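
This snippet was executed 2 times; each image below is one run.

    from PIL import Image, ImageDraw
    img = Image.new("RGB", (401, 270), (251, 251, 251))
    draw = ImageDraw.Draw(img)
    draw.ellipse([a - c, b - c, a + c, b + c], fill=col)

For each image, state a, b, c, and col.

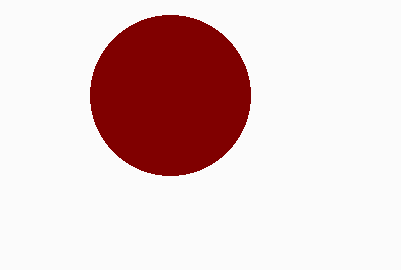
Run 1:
a = 170, b = 95, c = 80, col = 'maroon'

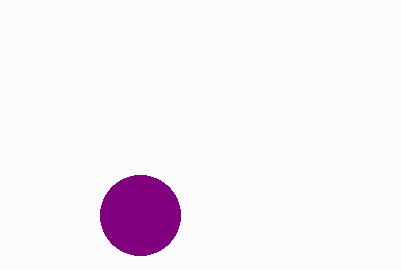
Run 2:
a = 140
b = 215
c = 40
col = 'purple'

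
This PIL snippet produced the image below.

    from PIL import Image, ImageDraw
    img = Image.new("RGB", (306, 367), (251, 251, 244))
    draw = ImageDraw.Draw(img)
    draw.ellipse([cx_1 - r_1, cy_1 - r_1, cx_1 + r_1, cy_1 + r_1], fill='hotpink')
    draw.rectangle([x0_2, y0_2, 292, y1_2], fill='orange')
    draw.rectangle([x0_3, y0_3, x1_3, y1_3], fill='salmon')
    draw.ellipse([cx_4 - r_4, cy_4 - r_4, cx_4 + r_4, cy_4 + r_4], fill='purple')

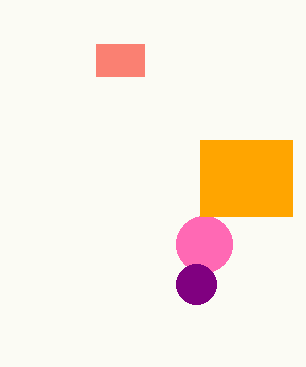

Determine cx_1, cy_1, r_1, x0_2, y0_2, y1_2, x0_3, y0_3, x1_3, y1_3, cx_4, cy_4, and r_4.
cx_1 = 204, cy_1 = 244, r_1 = 28, x0_2 = 200, y0_2 = 140, y1_2 = 216, x0_3 = 96, y0_3 = 44, x1_3 = 144, y1_3 = 76, cx_4 = 196, cy_4 = 284, r_4 = 20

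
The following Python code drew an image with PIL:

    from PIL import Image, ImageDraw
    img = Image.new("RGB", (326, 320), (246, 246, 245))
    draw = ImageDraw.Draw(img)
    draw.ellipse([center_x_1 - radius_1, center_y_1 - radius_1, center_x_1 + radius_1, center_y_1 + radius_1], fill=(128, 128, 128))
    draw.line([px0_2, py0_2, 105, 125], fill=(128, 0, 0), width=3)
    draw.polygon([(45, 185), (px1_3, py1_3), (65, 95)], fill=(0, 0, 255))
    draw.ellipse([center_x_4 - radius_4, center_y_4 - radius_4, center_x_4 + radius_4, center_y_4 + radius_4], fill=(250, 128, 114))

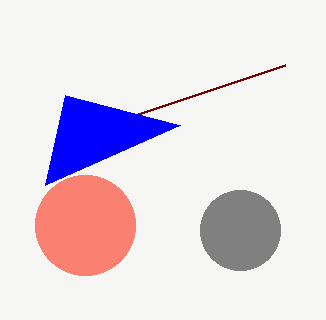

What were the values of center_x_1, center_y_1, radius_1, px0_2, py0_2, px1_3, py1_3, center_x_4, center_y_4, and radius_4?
center_x_1 = 240, center_y_1 = 230, radius_1 = 40, px0_2 = 285, py0_2 = 65, px1_3 = 180, py1_3 = 125, center_x_4 = 85, center_y_4 = 225, radius_4 = 50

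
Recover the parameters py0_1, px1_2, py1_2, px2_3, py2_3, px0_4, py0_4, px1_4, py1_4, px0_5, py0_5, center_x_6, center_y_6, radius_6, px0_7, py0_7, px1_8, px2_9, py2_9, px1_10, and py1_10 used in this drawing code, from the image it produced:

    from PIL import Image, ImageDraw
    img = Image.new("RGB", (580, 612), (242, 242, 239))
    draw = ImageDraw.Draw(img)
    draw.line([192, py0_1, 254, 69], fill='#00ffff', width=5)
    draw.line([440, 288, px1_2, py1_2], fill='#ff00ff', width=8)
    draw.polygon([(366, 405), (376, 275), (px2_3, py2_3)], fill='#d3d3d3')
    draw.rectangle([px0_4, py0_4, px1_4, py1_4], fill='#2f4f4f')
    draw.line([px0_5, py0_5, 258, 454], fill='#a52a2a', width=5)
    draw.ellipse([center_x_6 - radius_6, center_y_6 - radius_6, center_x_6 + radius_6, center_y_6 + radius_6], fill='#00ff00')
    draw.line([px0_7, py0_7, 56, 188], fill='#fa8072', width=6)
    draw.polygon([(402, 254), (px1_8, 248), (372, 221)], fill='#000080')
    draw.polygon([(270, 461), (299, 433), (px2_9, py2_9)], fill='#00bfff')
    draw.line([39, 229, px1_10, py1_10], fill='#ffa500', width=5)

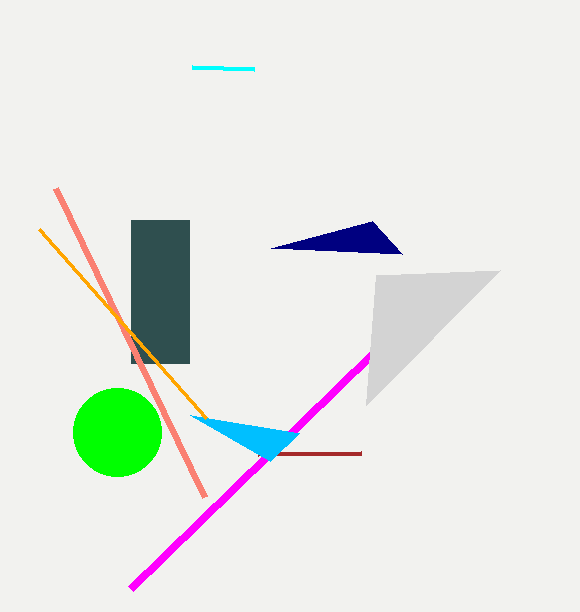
py0_1 = 67, px1_2 = 130, py1_2 = 589, px2_3 = 500, py2_3 = 270, px0_4 = 131, py0_4 = 220, px1_4 = 189, py1_4 = 363, px0_5 = 361, py0_5 = 453, center_x_6 = 117, center_y_6 = 432, radius_6 = 44, px0_7 = 205, py0_7 = 497, px1_8 = 271, px2_9 = 190, py2_9 = 415, px1_10 = 206, py1_10 = 418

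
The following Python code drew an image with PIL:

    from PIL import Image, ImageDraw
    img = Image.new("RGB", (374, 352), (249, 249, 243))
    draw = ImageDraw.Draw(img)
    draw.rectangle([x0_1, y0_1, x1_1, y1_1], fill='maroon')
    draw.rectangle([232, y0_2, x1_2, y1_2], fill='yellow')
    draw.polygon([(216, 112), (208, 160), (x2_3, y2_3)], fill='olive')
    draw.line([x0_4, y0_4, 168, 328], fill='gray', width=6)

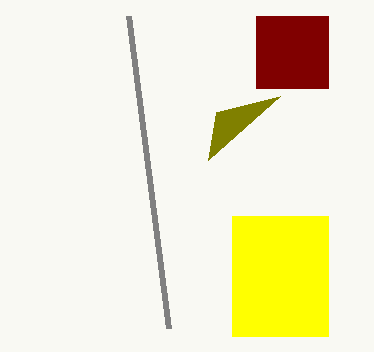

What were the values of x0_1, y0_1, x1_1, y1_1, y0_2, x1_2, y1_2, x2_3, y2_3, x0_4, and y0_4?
x0_1 = 256
y0_1 = 16
x1_1 = 328
y1_1 = 88
y0_2 = 216
x1_2 = 328
y1_2 = 336
x2_3 = 280
y2_3 = 96
x0_4 = 128
y0_4 = 16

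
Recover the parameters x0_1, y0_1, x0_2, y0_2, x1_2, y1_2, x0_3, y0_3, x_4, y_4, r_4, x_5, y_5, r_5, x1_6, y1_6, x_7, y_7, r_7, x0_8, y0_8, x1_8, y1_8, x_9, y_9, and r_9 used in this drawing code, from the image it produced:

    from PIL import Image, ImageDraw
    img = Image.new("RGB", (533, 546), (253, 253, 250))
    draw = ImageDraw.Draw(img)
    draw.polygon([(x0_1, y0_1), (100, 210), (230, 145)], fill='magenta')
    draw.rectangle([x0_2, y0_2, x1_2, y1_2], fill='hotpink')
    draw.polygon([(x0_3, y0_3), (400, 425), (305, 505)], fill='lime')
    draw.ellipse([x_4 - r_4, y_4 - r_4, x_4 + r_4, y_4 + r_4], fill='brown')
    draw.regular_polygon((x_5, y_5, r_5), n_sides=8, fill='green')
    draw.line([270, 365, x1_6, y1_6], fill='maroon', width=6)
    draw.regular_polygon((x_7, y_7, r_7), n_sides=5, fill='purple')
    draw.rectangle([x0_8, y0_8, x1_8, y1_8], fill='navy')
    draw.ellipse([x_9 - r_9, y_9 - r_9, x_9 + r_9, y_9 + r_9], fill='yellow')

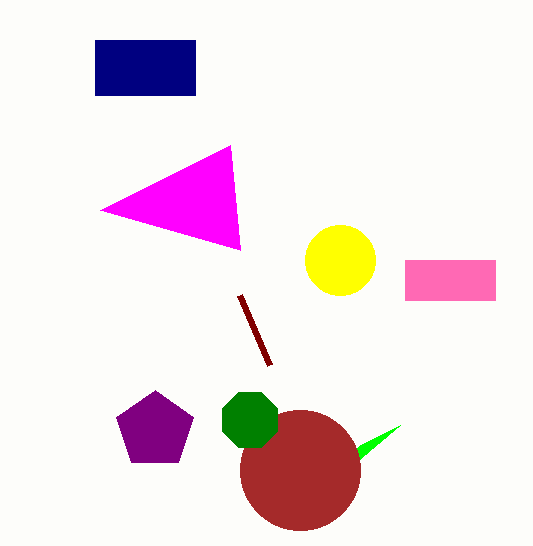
x0_1 = 240; y0_1 = 250; x0_2 = 405; y0_2 = 260; x1_2 = 495; y1_2 = 300; x0_3 = 360; y0_3 = 445; x_4 = 300; y_4 = 470; r_4 = 60; x_5 = 250; y_5 = 420; r_5 = 30; x1_6 = 240; y1_6 = 295; x_7 = 155; y_7 = 430; r_7 = 40; x0_8 = 95; y0_8 = 40; x1_8 = 195; y1_8 = 95; x_9 = 340; y_9 = 260; r_9 = 35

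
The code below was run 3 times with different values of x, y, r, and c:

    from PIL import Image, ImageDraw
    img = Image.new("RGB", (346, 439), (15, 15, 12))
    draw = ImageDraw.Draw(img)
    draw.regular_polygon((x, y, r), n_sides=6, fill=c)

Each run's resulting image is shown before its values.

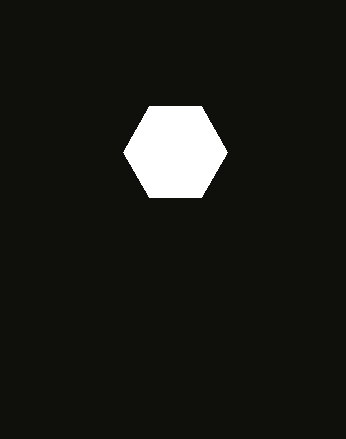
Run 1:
x = 175; y = 152; r = 52; c = 'white'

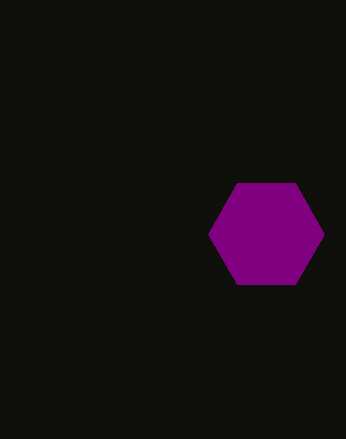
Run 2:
x = 266
y = 234
r = 58
c = 'purple'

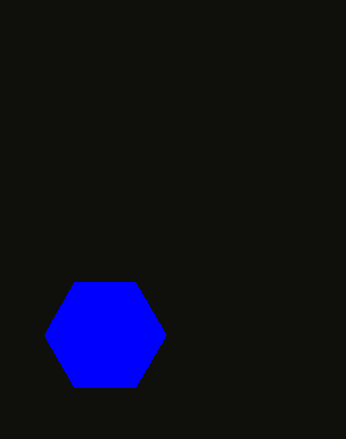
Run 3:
x = 105
y = 335
r = 61
c = 'blue'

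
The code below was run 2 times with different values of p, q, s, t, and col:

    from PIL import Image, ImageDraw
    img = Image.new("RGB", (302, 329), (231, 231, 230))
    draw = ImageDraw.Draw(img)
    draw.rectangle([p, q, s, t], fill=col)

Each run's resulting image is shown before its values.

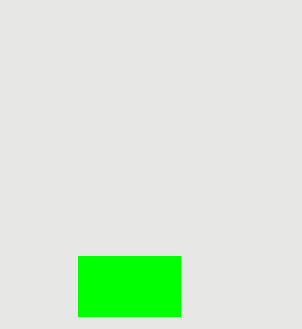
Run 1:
p = 78; q = 256; s = 180; t = 316; col = 'lime'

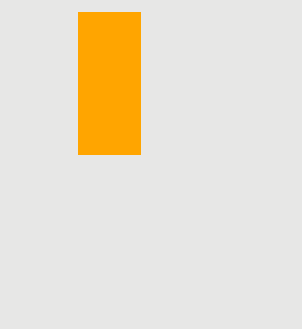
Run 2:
p = 78, q = 12, s = 140, t = 154, col = 'orange'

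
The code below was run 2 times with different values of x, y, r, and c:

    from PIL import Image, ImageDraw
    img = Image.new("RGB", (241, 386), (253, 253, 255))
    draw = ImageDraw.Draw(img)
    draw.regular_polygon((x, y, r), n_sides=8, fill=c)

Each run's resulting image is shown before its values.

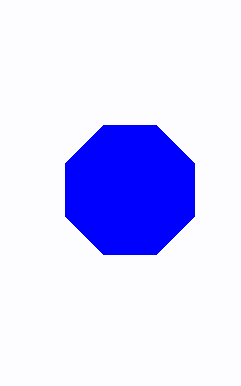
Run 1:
x = 130
y = 190
r = 70
c = 'blue'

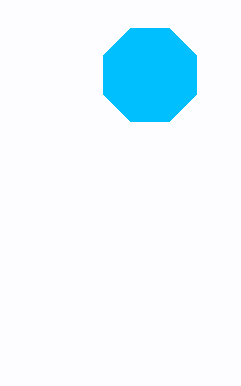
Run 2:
x = 150, y = 75, r = 50, c = 'deepskyblue'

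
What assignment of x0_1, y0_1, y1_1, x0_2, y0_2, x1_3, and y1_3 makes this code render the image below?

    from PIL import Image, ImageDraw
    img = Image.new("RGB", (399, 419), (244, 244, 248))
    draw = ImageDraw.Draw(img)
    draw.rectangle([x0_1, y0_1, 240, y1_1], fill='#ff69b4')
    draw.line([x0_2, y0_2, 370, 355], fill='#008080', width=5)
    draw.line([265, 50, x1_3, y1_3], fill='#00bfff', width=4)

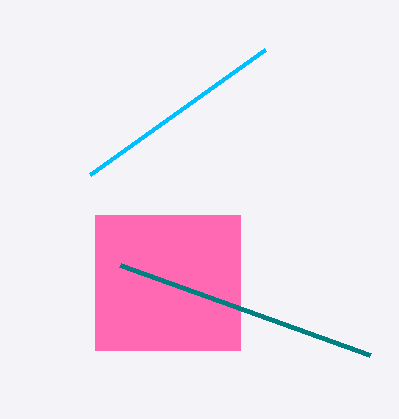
x0_1 = 95, y0_1 = 215, y1_1 = 350, x0_2 = 120, y0_2 = 265, x1_3 = 90, y1_3 = 175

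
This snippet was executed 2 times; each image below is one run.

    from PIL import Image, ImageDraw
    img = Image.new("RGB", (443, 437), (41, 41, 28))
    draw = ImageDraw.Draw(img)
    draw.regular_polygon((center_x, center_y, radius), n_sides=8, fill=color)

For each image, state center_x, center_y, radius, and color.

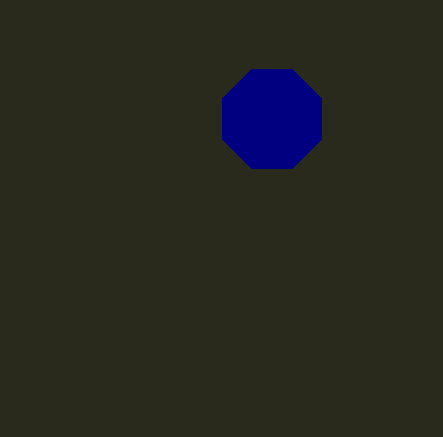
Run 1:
center_x = 272; center_y = 119; radius = 54; color = 'navy'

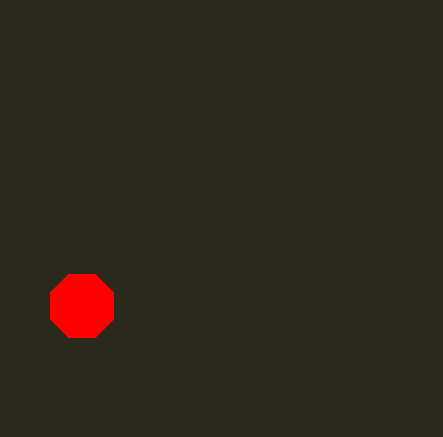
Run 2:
center_x = 82; center_y = 306; radius = 34; color = 'red'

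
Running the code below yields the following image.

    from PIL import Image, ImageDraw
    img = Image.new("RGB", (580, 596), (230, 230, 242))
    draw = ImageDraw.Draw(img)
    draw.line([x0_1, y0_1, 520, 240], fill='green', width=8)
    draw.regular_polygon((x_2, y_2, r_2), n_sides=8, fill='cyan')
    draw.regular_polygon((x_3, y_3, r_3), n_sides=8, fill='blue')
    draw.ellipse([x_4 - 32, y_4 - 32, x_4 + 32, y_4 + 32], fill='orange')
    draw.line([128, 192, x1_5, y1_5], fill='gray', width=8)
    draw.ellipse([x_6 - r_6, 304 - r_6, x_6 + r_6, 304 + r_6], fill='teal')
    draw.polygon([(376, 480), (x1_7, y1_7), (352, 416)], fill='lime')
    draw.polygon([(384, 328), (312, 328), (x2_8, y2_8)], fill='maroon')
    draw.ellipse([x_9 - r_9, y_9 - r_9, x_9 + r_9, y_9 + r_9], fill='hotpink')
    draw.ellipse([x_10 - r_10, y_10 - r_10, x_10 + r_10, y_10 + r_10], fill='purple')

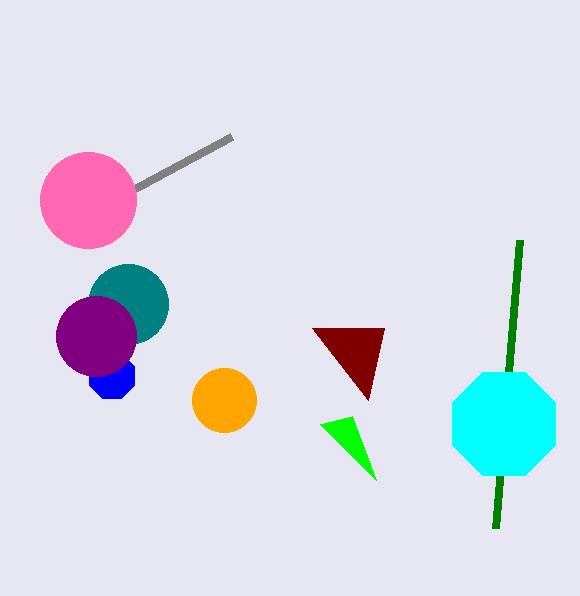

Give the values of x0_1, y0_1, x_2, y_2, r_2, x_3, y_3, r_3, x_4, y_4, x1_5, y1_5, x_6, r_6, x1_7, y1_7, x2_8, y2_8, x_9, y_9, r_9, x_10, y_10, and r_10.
x0_1 = 496, y0_1 = 528, x_2 = 504, y_2 = 424, r_2 = 56, x_3 = 112, y_3 = 376, r_3 = 24, x_4 = 224, y_4 = 400, x1_5 = 232, y1_5 = 136, x_6 = 128, r_6 = 40, x1_7 = 320, y1_7 = 424, x2_8 = 368, y2_8 = 400, x_9 = 88, y_9 = 200, r_9 = 48, x_10 = 96, y_10 = 336, r_10 = 40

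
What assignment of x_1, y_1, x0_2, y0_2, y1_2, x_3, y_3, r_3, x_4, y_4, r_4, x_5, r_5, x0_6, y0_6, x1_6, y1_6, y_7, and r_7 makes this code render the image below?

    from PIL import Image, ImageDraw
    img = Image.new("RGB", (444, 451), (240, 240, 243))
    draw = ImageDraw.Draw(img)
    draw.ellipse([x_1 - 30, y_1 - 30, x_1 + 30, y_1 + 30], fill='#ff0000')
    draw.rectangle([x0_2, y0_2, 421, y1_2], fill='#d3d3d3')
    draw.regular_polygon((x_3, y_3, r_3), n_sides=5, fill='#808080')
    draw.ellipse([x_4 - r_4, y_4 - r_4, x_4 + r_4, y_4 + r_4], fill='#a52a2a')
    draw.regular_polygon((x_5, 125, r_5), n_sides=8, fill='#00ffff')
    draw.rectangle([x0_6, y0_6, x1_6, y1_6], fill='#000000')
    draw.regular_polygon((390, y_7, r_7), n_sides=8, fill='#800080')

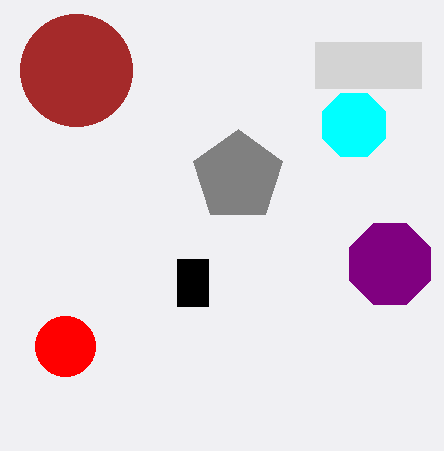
x_1 = 65
y_1 = 346
x0_2 = 315
y0_2 = 42
y1_2 = 88
x_3 = 238
y_3 = 176
r_3 = 47
x_4 = 76
y_4 = 70
r_4 = 56
x_5 = 354
r_5 = 34
x0_6 = 177
y0_6 = 259
x1_6 = 208
y1_6 = 306
y_7 = 264
r_7 = 44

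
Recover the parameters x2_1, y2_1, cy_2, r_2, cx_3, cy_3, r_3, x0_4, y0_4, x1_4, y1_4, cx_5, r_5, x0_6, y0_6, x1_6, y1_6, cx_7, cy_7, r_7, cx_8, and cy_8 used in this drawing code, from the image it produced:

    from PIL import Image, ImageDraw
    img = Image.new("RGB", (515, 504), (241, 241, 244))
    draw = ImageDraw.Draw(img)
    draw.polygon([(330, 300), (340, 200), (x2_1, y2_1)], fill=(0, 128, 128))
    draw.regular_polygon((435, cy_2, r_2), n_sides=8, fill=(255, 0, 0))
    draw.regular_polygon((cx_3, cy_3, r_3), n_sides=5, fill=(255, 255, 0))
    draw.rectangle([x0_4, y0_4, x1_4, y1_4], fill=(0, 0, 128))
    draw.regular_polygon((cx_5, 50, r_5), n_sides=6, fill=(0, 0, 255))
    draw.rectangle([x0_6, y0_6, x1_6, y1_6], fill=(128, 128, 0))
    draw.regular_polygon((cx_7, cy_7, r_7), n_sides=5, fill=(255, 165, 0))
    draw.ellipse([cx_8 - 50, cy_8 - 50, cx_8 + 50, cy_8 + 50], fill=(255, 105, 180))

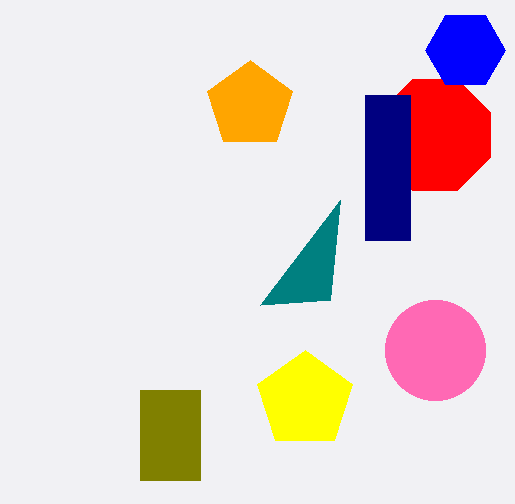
x2_1 = 260; y2_1 = 305; cy_2 = 135; r_2 = 60; cx_3 = 305; cy_3 = 400; r_3 = 50; x0_4 = 365; y0_4 = 95; x1_4 = 410; y1_4 = 240; cx_5 = 465; r_5 = 40; x0_6 = 140; y0_6 = 390; x1_6 = 200; y1_6 = 480; cx_7 = 250; cy_7 = 105; r_7 = 45; cx_8 = 435; cy_8 = 350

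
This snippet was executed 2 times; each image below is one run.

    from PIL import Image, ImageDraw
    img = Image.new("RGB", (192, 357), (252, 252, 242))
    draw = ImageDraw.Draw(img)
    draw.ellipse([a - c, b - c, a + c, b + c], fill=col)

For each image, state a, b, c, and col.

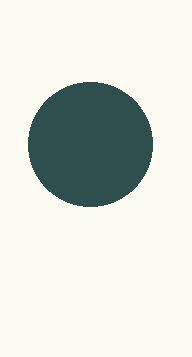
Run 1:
a = 90
b = 144
c = 62
col = 'darkslategray'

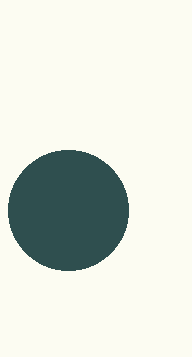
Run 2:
a = 68; b = 210; c = 60; col = 'darkslategray'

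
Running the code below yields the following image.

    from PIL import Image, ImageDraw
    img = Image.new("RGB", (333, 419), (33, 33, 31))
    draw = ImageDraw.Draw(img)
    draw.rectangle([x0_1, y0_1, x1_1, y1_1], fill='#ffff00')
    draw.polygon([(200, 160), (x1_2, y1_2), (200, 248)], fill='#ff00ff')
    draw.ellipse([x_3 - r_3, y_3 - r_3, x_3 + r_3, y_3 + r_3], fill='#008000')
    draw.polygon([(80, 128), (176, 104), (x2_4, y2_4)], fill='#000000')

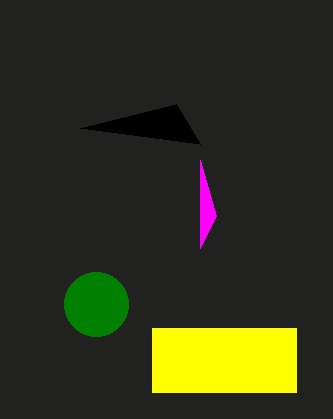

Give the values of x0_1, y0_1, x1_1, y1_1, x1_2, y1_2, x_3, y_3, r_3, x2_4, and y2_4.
x0_1 = 152; y0_1 = 328; x1_1 = 296; y1_1 = 392; x1_2 = 216; y1_2 = 216; x_3 = 96; y_3 = 304; r_3 = 32; x2_4 = 200; y2_4 = 144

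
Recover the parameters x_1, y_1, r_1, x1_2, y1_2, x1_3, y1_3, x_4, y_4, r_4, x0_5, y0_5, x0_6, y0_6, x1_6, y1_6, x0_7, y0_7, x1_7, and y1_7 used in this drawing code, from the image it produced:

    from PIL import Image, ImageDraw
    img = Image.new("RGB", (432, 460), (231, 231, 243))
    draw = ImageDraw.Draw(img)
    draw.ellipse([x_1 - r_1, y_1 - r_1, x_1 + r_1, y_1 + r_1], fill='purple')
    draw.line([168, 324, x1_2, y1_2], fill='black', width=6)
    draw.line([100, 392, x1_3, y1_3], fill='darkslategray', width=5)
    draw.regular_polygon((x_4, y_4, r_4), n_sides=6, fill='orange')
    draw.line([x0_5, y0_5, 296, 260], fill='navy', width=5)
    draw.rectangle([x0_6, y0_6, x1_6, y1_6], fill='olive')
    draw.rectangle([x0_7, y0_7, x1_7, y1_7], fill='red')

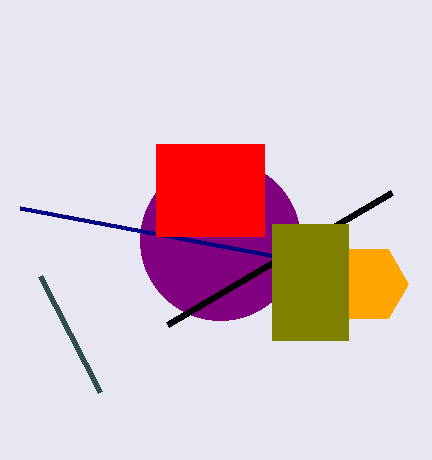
x_1 = 220, y_1 = 240, r_1 = 80, x1_2 = 392, y1_2 = 192, x1_3 = 40, y1_3 = 276, x_4 = 368, y_4 = 284, r_4 = 40, x0_5 = 20, y0_5 = 208, x0_6 = 272, y0_6 = 224, x1_6 = 348, y1_6 = 340, x0_7 = 156, y0_7 = 144, x1_7 = 264, y1_7 = 236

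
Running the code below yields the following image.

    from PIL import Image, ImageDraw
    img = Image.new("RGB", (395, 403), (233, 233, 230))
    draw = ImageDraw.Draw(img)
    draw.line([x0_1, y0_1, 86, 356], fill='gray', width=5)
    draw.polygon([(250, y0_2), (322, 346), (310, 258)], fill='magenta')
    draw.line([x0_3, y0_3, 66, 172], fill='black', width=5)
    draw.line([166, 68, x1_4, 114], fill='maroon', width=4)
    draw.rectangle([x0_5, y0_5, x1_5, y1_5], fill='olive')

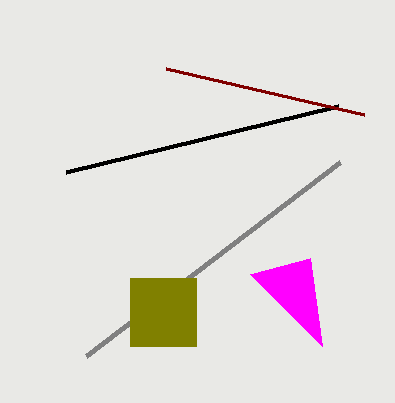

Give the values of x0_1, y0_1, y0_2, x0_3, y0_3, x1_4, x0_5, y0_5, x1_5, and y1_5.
x0_1 = 340, y0_1 = 162, y0_2 = 274, x0_3 = 338, y0_3 = 106, x1_4 = 364, x0_5 = 130, y0_5 = 278, x1_5 = 196, y1_5 = 346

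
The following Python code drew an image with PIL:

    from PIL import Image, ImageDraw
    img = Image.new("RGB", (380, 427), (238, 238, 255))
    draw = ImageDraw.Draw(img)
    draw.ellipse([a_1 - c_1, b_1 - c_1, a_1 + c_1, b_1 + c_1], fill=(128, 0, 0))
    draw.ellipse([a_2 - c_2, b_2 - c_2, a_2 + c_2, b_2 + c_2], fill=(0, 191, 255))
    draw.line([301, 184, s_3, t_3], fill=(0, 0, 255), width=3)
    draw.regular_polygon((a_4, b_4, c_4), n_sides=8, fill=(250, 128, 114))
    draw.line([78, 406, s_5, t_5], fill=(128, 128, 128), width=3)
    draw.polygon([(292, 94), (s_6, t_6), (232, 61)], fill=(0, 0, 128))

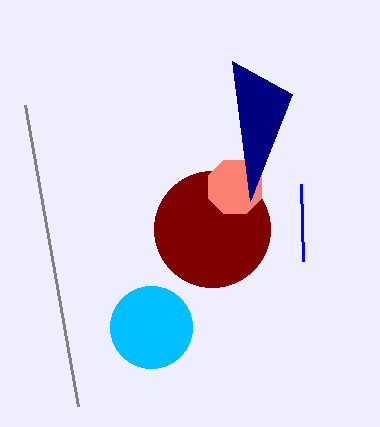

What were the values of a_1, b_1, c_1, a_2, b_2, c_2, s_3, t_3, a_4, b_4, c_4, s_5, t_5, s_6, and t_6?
a_1 = 212
b_1 = 229
c_1 = 58
a_2 = 151
b_2 = 327
c_2 = 41
s_3 = 303
t_3 = 261
a_4 = 235
b_4 = 187
c_4 = 29
s_5 = 25
t_5 = 105
s_6 = 250
t_6 = 201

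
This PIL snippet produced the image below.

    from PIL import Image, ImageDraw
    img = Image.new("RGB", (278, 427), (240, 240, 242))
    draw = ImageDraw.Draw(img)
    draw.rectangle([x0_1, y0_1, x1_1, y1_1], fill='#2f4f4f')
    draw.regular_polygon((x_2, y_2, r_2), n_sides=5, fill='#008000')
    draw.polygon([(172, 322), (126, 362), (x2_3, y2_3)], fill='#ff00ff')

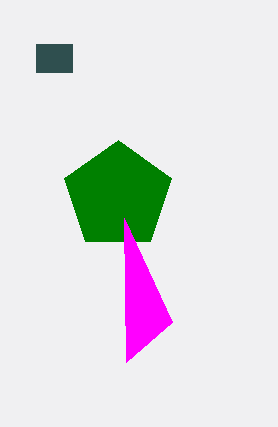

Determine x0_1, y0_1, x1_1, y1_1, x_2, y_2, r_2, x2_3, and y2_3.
x0_1 = 36, y0_1 = 44, x1_1 = 72, y1_1 = 72, x_2 = 118, y_2 = 196, r_2 = 56, x2_3 = 124, y2_3 = 218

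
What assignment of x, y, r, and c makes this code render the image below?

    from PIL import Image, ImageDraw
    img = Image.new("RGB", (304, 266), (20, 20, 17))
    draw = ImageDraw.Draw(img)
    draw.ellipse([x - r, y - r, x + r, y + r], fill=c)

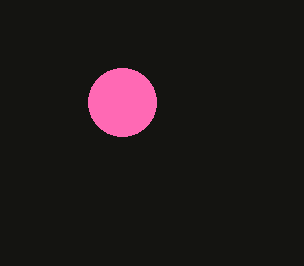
x = 122; y = 102; r = 34; c = 'hotpink'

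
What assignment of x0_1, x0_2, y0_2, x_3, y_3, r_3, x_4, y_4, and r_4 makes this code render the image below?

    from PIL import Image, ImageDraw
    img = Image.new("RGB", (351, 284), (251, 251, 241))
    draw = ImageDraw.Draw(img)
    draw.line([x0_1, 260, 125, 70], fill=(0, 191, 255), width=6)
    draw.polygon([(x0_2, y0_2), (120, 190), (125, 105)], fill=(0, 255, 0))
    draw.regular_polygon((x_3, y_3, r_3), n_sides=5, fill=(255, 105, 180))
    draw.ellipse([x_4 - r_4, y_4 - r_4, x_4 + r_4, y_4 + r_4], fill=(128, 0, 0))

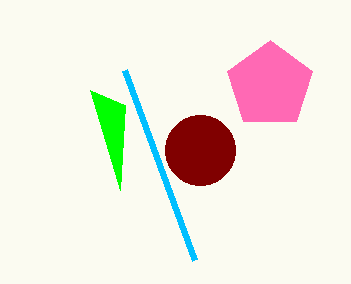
x0_1 = 195
x0_2 = 90
y0_2 = 90
x_3 = 270
y_3 = 85
r_3 = 45
x_4 = 200
y_4 = 150
r_4 = 35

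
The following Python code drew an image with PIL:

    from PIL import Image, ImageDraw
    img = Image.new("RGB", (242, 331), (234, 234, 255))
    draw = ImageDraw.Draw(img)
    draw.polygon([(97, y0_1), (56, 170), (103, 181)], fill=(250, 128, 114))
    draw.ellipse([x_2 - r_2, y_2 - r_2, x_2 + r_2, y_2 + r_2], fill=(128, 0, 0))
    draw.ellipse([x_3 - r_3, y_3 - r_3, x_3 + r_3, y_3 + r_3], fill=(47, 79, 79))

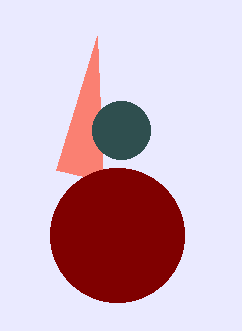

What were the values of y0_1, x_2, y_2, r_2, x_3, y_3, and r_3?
y0_1 = 36, x_2 = 117, y_2 = 235, r_2 = 67, x_3 = 121, y_3 = 130, r_3 = 29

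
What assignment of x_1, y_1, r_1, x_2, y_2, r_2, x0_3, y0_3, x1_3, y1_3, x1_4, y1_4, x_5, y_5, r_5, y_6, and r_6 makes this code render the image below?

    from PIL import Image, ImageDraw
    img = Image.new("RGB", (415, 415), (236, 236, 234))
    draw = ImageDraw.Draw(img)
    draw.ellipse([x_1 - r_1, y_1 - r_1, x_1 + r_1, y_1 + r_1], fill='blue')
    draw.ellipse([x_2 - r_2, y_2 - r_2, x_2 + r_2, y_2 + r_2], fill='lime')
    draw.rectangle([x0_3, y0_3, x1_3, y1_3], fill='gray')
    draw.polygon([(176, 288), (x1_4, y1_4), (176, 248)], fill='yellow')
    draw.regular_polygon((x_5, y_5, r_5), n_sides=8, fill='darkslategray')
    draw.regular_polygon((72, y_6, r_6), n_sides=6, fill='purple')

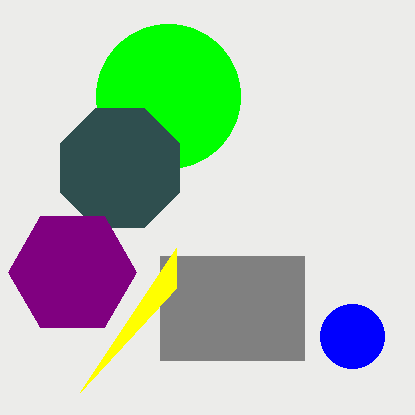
x_1 = 352
y_1 = 336
r_1 = 32
x_2 = 168
y_2 = 96
r_2 = 72
x0_3 = 160
y0_3 = 256
x1_3 = 304
y1_3 = 360
x1_4 = 80
y1_4 = 392
x_5 = 120
y_5 = 168
r_5 = 64
y_6 = 272
r_6 = 64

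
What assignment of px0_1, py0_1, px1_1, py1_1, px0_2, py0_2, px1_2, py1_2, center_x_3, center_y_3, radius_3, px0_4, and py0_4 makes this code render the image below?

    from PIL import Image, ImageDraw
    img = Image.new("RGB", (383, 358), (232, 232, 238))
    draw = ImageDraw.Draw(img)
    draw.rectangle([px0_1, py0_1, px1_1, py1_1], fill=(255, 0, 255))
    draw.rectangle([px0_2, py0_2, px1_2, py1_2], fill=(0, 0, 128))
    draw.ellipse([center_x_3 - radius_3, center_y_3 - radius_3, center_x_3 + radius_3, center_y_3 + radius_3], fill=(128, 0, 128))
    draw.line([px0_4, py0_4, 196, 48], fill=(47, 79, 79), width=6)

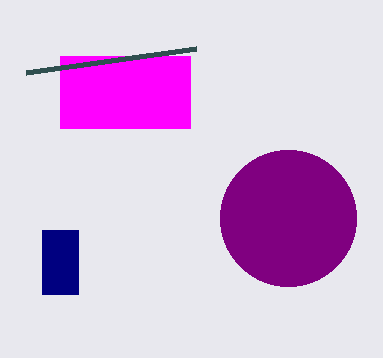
px0_1 = 60; py0_1 = 56; px1_1 = 190; py1_1 = 128; px0_2 = 42; py0_2 = 230; px1_2 = 78; py1_2 = 294; center_x_3 = 288; center_y_3 = 218; radius_3 = 68; px0_4 = 26; py0_4 = 72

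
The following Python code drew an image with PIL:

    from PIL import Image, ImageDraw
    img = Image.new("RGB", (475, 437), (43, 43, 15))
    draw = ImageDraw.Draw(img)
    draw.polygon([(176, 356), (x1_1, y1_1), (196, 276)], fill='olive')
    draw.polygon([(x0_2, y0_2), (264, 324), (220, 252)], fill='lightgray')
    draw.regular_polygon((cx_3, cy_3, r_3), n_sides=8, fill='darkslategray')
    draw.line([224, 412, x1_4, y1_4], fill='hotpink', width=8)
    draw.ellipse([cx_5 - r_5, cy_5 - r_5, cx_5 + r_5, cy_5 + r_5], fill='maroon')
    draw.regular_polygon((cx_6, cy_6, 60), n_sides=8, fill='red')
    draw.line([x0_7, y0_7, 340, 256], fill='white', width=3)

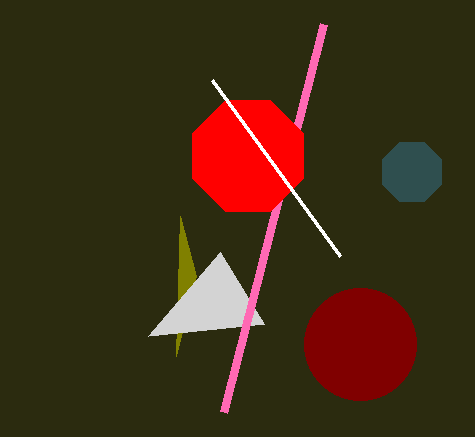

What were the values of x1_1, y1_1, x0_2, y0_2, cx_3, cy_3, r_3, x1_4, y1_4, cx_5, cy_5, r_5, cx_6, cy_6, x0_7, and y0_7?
x1_1 = 180, y1_1 = 216, x0_2 = 148, y0_2 = 336, cx_3 = 412, cy_3 = 172, r_3 = 32, x1_4 = 324, y1_4 = 24, cx_5 = 360, cy_5 = 344, r_5 = 56, cx_6 = 248, cy_6 = 156, x0_7 = 212, y0_7 = 80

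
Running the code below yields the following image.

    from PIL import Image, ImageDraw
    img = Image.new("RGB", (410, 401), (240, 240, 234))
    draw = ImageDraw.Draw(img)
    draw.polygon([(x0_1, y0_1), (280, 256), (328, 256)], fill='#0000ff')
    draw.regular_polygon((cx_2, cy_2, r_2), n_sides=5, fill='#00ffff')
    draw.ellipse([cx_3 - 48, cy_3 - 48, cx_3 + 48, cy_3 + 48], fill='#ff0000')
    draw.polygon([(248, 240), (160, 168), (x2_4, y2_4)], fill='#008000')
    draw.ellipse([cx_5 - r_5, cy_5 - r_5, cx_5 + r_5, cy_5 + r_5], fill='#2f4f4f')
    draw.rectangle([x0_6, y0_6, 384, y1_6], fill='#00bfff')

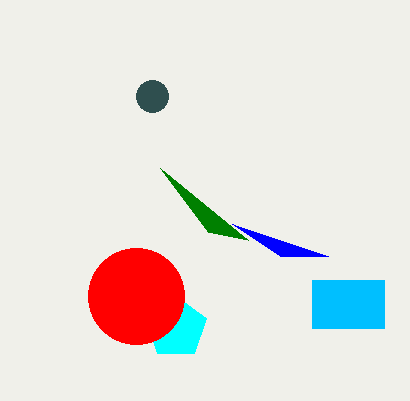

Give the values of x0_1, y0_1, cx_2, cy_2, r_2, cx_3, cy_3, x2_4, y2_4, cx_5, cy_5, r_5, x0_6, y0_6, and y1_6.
x0_1 = 232; y0_1 = 224; cx_2 = 176; cy_2 = 328; r_2 = 32; cx_3 = 136; cy_3 = 296; x2_4 = 208; y2_4 = 232; cx_5 = 152; cy_5 = 96; r_5 = 16; x0_6 = 312; y0_6 = 280; y1_6 = 328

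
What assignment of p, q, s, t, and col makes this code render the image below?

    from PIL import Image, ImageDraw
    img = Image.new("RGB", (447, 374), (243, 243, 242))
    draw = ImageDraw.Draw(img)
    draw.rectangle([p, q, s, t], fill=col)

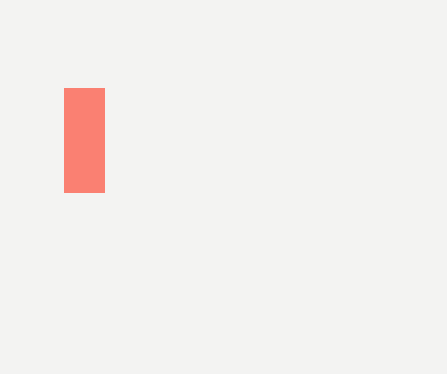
p = 64; q = 88; s = 104; t = 192; col = 'salmon'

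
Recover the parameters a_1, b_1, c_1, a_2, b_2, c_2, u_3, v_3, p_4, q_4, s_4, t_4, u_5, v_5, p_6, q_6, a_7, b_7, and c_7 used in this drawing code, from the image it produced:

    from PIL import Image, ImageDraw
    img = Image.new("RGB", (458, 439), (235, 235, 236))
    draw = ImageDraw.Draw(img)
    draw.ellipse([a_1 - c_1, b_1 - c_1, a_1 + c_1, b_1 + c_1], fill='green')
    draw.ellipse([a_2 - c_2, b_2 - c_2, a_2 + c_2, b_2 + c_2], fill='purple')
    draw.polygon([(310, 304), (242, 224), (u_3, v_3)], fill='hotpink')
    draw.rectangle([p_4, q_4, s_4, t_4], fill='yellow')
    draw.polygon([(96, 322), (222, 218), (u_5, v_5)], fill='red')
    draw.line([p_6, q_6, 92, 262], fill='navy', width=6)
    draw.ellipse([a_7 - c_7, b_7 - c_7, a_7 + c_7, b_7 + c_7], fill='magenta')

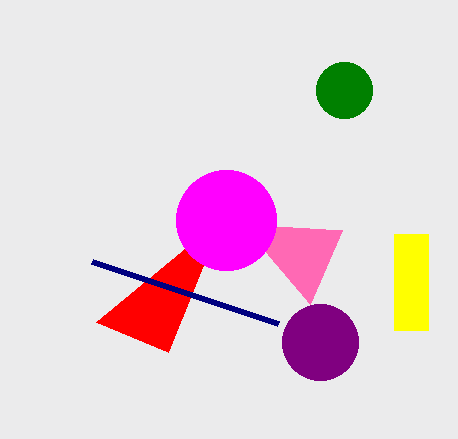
a_1 = 344
b_1 = 90
c_1 = 28
a_2 = 320
b_2 = 342
c_2 = 38
u_3 = 342
v_3 = 230
p_4 = 394
q_4 = 234
s_4 = 428
t_4 = 330
u_5 = 168
v_5 = 352
p_6 = 278
q_6 = 324
a_7 = 226
b_7 = 220
c_7 = 50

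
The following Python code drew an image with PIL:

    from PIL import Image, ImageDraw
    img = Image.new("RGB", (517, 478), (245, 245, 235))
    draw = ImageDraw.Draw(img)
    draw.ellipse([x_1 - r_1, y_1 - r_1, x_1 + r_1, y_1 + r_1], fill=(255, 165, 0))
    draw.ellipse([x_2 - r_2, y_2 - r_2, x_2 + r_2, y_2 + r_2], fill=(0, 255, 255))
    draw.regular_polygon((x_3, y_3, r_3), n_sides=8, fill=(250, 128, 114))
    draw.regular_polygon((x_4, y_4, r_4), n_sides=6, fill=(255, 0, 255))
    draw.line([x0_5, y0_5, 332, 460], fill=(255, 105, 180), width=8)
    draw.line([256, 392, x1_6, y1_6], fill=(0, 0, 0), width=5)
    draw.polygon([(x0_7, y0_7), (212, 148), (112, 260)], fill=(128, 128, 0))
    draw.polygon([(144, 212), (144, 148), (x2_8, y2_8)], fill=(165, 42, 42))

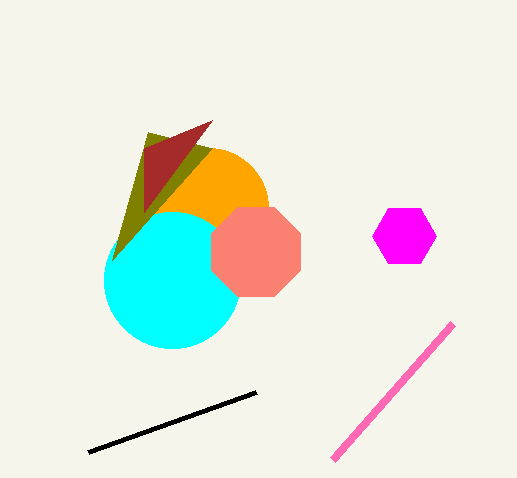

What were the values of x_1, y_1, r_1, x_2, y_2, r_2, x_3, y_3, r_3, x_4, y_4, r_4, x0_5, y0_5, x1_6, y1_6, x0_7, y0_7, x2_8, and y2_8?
x_1 = 208, y_1 = 208, r_1 = 60, x_2 = 172, y_2 = 280, r_2 = 68, x_3 = 256, y_3 = 252, r_3 = 48, x_4 = 404, y_4 = 236, r_4 = 32, x0_5 = 452, y0_5 = 324, x1_6 = 88, y1_6 = 452, x0_7 = 148, y0_7 = 132, x2_8 = 212, y2_8 = 120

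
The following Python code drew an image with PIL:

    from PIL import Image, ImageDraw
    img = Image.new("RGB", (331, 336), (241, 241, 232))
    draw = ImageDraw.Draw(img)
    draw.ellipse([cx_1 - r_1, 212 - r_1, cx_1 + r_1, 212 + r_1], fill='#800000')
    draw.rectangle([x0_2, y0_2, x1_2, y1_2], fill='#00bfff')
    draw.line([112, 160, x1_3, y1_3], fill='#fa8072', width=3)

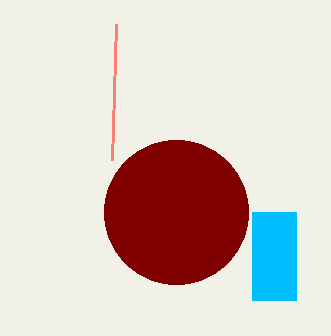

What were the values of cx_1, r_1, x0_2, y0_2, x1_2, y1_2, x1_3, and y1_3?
cx_1 = 176
r_1 = 72
x0_2 = 252
y0_2 = 212
x1_2 = 296
y1_2 = 300
x1_3 = 116
y1_3 = 24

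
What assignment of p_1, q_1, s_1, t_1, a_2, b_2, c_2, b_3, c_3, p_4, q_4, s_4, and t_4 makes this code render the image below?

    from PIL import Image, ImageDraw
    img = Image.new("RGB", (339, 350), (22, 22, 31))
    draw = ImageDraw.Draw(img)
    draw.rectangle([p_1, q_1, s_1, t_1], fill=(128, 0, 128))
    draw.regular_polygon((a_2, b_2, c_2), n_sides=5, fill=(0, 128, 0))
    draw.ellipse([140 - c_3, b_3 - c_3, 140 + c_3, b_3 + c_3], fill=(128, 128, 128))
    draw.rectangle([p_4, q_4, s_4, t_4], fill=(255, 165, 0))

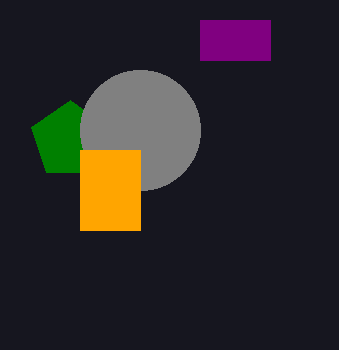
p_1 = 200, q_1 = 20, s_1 = 270, t_1 = 60, a_2 = 70, b_2 = 140, c_2 = 40, b_3 = 130, c_3 = 60, p_4 = 80, q_4 = 150, s_4 = 140, t_4 = 230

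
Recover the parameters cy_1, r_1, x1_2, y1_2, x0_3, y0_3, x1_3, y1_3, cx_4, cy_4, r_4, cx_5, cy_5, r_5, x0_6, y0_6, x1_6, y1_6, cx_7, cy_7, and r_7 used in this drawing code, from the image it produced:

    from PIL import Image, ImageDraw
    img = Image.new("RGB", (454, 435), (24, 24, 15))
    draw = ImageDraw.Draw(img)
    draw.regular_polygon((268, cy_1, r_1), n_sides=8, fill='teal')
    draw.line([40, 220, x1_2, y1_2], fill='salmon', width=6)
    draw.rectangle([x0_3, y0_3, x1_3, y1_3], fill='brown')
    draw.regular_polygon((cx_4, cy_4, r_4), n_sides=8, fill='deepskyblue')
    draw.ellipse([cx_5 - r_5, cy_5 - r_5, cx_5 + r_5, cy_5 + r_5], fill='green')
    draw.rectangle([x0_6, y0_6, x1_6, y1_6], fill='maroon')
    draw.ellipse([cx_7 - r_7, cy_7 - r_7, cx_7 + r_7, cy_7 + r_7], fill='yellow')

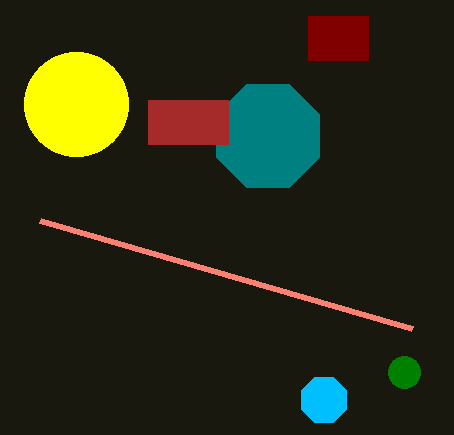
cy_1 = 136; r_1 = 56; x1_2 = 412; y1_2 = 328; x0_3 = 148; y0_3 = 100; x1_3 = 228; y1_3 = 144; cx_4 = 324; cy_4 = 400; r_4 = 24; cx_5 = 404; cy_5 = 372; r_5 = 16; x0_6 = 308; y0_6 = 16; x1_6 = 368; y1_6 = 60; cx_7 = 76; cy_7 = 104; r_7 = 52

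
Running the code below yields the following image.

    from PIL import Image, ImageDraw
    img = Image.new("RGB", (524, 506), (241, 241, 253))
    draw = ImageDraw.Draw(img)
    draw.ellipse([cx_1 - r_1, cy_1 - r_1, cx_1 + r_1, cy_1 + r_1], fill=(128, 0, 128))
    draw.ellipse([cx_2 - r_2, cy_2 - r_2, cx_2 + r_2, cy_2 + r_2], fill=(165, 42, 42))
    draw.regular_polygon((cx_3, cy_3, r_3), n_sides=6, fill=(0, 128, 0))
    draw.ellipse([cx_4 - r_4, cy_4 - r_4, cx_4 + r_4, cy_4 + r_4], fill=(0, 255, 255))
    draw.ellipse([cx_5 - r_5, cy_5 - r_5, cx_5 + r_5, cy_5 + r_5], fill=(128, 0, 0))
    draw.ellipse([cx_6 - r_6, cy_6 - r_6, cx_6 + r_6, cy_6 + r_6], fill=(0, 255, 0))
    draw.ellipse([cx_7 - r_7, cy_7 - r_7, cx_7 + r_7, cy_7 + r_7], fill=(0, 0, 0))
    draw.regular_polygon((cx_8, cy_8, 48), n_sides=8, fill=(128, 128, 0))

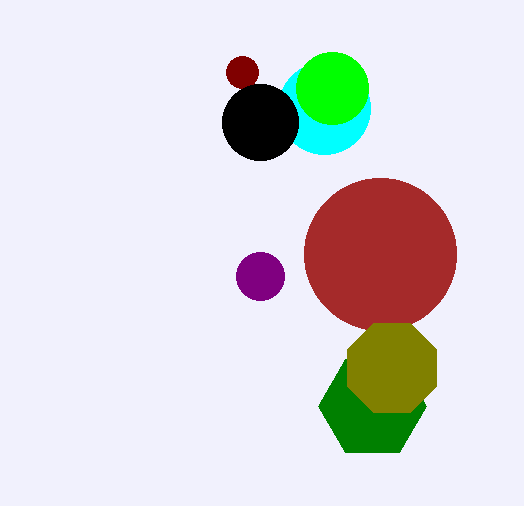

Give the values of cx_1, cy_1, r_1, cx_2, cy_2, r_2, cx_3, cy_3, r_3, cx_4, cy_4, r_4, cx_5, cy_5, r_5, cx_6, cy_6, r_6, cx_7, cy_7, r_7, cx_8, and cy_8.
cx_1 = 260
cy_1 = 276
r_1 = 24
cx_2 = 380
cy_2 = 254
r_2 = 76
cx_3 = 372
cy_3 = 406
r_3 = 54
cx_4 = 324
cy_4 = 108
r_4 = 46
cx_5 = 242
cy_5 = 72
r_5 = 16
cx_6 = 332
cy_6 = 88
r_6 = 36
cx_7 = 260
cy_7 = 122
r_7 = 38
cx_8 = 392
cy_8 = 368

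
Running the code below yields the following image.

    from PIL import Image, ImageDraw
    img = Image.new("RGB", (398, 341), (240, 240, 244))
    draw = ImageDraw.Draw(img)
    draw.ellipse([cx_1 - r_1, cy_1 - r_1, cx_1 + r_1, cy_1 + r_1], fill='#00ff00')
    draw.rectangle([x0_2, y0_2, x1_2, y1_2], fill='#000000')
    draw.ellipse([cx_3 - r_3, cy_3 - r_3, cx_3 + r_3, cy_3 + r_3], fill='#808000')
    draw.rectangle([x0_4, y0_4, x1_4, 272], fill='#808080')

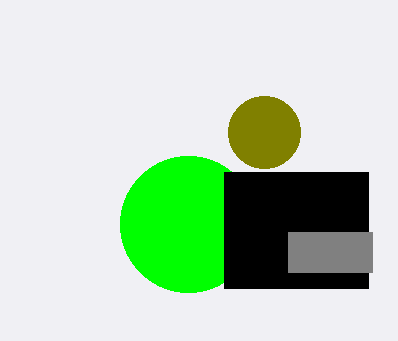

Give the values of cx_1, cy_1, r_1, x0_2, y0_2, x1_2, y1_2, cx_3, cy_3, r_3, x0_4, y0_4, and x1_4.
cx_1 = 188; cy_1 = 224; r_1 = 68; x0_2 = 224; y0_2 = 172; x1_2 = 368; y1_2 = 288; cx_3 = 264; cy_3 = 132; r_3 = 36; x0_4 = 288; y0_4 = 232; x1_4 = 372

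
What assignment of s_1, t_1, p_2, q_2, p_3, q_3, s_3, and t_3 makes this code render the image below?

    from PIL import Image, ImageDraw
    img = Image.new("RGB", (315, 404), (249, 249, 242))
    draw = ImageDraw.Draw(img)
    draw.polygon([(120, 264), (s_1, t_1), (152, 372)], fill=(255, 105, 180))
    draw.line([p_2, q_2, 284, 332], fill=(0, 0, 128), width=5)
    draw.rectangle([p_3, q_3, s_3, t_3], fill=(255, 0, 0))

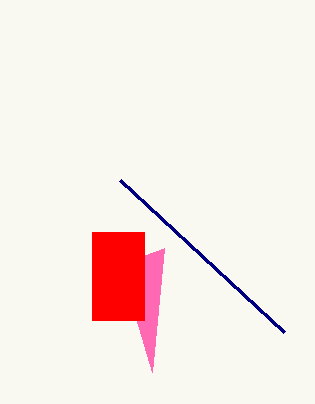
s_1 = 164, t_1 = 248, p_2 = 120, q_2 = 180, p_3 = 92, q_3 = 232, s_3 = 144, t_3 = 320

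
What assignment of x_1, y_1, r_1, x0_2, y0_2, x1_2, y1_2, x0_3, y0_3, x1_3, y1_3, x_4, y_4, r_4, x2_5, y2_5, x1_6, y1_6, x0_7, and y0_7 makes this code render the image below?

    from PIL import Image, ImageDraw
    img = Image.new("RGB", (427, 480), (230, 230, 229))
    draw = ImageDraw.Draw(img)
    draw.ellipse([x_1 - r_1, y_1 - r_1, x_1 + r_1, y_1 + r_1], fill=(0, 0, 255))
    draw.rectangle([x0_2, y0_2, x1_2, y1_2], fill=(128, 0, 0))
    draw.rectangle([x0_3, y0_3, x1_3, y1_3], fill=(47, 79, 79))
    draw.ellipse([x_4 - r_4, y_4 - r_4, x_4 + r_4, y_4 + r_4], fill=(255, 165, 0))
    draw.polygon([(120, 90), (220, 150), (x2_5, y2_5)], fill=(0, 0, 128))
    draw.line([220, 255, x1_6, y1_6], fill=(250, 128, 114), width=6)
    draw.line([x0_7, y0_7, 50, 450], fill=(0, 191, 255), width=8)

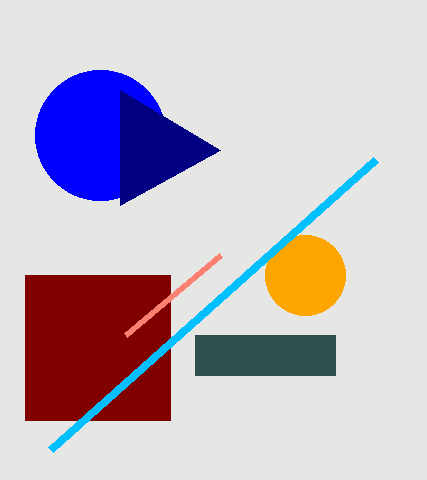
x_1 = 100, y_1 = 135, r_1 = 65, x0_2 = 25, y0_2 = 275, x1_2 = 170, y1_2 = 420, x0_3 = 195, y0_3 = 335, x1_3 = 335, y1_3 = 375, x_4 = 305, y_4 = 275, r_4 = 40, x2_5 = 120, y2_5 = 205, x1_6 = 125, y1_6 = 335, x0_7 = 375, y0_7 = 160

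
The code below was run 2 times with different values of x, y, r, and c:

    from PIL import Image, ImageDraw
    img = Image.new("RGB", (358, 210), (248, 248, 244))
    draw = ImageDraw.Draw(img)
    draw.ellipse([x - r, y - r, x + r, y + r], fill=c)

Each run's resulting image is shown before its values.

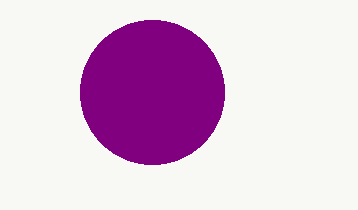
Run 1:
x = 152, y = 92, r = 72, c = 'purple'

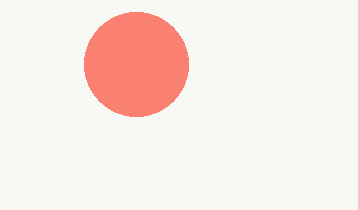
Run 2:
x = 136; y = 64; r = 52; c = 'salmon'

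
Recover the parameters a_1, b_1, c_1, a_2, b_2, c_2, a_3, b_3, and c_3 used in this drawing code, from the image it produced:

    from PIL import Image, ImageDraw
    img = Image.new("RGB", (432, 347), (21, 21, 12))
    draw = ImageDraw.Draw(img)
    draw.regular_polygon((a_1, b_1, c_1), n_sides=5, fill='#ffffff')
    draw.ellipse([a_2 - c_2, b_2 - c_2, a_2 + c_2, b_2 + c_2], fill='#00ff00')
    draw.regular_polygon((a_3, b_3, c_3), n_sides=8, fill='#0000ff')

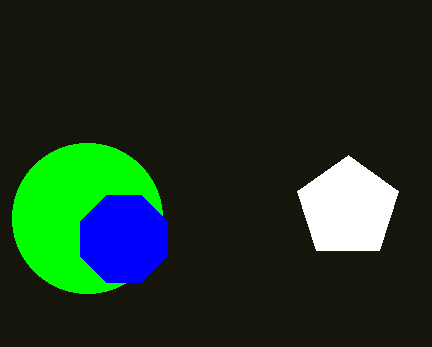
a_1 = 348; b_1 = 208; c_1 = 53; a_2 = 87; b_2 = 218; c_2 = 75; a_3 = 124; b_3 = 239; c_3 = 47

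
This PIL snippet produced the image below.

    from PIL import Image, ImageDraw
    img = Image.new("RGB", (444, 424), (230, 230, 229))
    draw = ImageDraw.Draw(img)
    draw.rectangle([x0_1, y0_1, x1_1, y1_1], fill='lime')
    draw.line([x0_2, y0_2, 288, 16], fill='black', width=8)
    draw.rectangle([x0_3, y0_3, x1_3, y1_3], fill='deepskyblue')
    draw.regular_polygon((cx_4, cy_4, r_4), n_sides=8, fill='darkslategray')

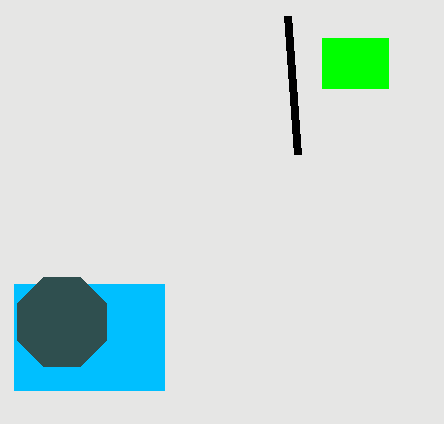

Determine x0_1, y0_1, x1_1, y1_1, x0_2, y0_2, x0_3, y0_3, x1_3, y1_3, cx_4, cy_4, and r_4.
x0_1 = 322, y0_1 = 38, x1_1 = 388, y1_1 = 88, x0_2 = 298, y0_2 = 154, x0_3 = 14, y0_3 = 284, x1_3 = 164, y1_3 = 390, cx_4 = 62, cy_4 = 322, r_4 = 48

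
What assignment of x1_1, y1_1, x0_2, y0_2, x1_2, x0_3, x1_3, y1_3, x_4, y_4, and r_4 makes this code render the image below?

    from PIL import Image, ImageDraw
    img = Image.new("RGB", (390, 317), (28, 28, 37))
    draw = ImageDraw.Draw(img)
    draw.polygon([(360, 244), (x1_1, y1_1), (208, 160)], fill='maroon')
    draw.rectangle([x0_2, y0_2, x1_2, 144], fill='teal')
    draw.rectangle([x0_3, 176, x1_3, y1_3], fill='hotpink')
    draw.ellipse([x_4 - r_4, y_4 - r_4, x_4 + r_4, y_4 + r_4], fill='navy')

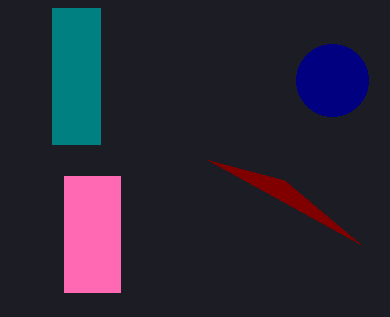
x1_1 = 284, y1_1 = 180, x0_2 = 52, y0_2 = 8, x1_2 = 100, x0_3 = 64, x1_3 = 120, y1_3 = 292, x_4 = 332, y_4 = 80, r_4 = 36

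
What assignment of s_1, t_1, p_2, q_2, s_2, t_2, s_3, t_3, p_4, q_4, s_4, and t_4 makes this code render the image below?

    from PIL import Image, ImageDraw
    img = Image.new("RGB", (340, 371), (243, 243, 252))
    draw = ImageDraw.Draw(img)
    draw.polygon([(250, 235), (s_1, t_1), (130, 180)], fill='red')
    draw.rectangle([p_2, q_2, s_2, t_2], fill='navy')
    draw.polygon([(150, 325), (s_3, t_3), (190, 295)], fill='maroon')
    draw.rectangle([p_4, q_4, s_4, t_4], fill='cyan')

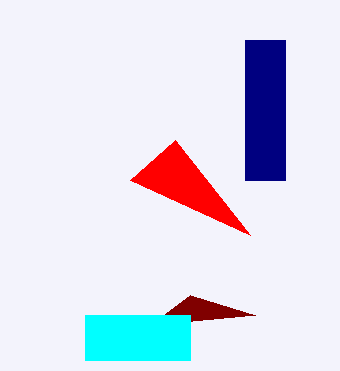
s_1 = 175, t_1 = 140, p_2 = 245, q_2 = 40, s_2 = 285, t_2 = 180, s_3 = 255, t_3 = 315, p_4 = 85, q_4 = 315, s_4 = 190, t_4 = 360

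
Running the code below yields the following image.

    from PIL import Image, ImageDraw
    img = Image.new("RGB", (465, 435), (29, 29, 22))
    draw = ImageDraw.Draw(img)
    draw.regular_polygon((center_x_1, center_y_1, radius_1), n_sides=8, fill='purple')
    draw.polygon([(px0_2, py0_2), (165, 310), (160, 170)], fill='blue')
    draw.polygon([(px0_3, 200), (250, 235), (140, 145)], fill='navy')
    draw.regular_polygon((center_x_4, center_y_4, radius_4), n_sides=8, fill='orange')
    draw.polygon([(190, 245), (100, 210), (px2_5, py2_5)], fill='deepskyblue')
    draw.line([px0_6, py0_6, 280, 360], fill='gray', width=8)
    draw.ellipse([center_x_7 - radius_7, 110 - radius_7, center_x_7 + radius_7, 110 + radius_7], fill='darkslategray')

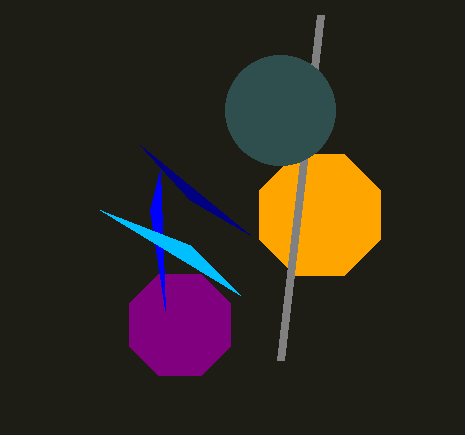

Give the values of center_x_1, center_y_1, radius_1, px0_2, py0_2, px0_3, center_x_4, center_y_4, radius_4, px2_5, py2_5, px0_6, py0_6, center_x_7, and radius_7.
center_x_1 = 180; center_y_1 = 325; radius_1 = 55; px0_2 = 150; py0_2 = 210; px0_3 = 190; center_x_4 = 320; center_y_4 = 215; radius_4 = 65; px2_5 = 240; py2_5 = 295; px0_6 = 320; py0_6 = 15; center_x_7 = 280; radius_7 = 55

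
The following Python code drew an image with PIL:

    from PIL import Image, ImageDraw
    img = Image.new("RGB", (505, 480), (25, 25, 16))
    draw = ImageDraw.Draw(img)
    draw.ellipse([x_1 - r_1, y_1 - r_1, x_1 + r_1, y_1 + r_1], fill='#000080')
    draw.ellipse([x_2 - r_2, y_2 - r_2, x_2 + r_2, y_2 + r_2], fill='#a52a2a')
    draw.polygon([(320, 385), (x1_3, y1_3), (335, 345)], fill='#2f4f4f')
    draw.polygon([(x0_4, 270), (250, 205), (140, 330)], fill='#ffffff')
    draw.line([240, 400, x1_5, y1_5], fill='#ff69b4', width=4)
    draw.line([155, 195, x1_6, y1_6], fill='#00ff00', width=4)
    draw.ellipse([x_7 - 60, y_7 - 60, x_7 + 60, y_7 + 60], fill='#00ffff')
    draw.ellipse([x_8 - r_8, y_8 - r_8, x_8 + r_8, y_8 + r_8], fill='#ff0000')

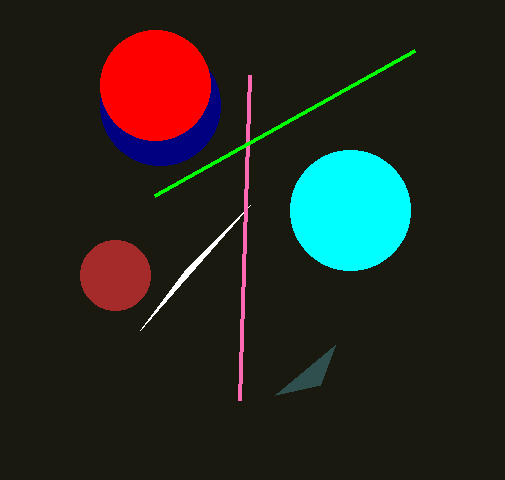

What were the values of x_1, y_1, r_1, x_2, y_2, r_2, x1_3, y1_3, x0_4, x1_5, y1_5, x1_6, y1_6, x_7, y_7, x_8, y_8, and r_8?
x_1 = 160; y_1 = 105; r_1 = 60; x_2 = 115; y_2 = 275; r_2 = 35; x1_3 = 275; y1_3 = 395; x0_4 = 185; x1_5 = 250; y1_5 = 75; x1_6 = 415; y1_6 = 50; x_7 = 350; y_7 = 210; x_8 = 155; y_8 = 85; r_8 = 55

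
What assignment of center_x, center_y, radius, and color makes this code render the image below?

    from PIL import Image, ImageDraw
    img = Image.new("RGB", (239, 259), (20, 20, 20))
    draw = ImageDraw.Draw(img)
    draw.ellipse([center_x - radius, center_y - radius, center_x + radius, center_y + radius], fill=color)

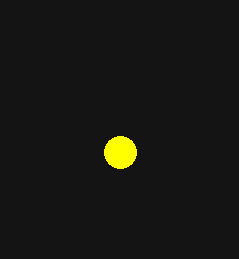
center_x = 120
center_y = 152
radius = 16
color = 'yellow'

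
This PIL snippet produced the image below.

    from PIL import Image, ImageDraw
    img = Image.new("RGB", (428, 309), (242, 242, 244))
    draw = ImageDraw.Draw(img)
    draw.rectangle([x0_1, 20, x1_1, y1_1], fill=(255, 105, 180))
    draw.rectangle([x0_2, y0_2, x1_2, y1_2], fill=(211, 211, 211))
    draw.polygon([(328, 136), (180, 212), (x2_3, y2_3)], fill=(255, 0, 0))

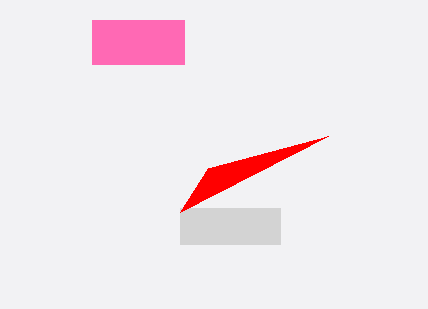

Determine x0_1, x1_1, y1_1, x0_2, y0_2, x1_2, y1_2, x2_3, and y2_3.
x0_1 = 92
x1_1 = 184
y1_1 = 64
x0_2 = 180
y0_2 = 208
x1_2 = 280
y1_2 = 244
x2_3 = 208
y2_3 = 168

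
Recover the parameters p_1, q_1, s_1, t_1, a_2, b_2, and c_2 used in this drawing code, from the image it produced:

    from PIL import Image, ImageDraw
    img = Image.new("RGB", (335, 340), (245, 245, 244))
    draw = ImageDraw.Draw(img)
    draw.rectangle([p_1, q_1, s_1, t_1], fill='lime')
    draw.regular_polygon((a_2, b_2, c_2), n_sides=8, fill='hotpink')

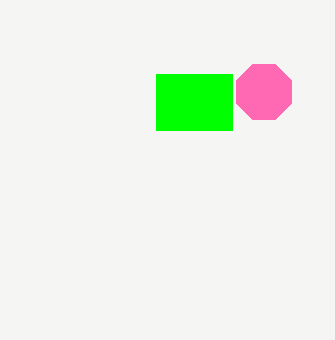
p_1 = 156; q_1 = 74; s_1 = 232; t_1 = 130; a_2 = 264; b_2 = 92; c_2 = 30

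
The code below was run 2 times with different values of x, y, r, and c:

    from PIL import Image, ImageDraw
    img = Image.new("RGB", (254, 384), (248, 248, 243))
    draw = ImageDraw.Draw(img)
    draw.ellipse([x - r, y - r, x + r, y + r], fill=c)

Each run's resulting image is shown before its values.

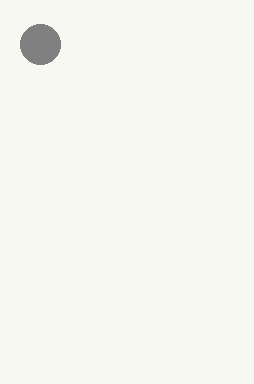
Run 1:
x = 40, y = 44, r = 20, c = 'gray'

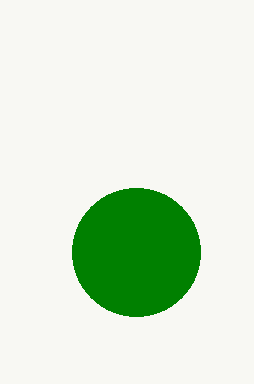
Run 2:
x = 136; y = 252; r = 64; c = 'green'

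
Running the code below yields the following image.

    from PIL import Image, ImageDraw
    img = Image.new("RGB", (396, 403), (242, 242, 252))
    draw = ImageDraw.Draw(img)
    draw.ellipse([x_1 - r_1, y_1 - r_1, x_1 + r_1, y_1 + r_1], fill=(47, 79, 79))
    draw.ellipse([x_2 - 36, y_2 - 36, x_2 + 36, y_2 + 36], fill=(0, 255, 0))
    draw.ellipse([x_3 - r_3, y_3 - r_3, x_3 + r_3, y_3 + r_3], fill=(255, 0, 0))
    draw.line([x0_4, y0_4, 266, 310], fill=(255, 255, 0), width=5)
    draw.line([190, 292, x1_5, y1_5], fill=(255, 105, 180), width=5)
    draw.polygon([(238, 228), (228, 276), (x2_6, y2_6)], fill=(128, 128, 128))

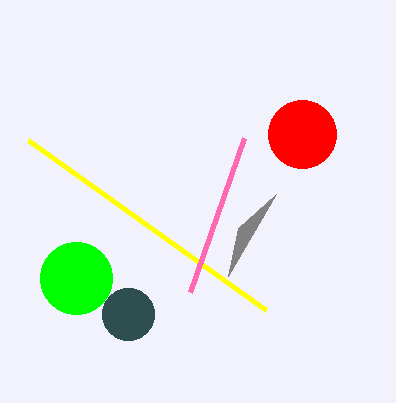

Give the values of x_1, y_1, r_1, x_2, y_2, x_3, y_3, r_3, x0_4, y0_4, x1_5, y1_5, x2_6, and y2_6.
x_1 = 128
y_1 = 314
r_1 = 26
x_2 = 76
y_2 = 278
x_3 = 302
y_3 = 134
r_3 = 34
x0_4 = 28
y0_4 = 140
x1_5 = 244
y1_5 = 138
x2_6 = 276
y2_6 = 194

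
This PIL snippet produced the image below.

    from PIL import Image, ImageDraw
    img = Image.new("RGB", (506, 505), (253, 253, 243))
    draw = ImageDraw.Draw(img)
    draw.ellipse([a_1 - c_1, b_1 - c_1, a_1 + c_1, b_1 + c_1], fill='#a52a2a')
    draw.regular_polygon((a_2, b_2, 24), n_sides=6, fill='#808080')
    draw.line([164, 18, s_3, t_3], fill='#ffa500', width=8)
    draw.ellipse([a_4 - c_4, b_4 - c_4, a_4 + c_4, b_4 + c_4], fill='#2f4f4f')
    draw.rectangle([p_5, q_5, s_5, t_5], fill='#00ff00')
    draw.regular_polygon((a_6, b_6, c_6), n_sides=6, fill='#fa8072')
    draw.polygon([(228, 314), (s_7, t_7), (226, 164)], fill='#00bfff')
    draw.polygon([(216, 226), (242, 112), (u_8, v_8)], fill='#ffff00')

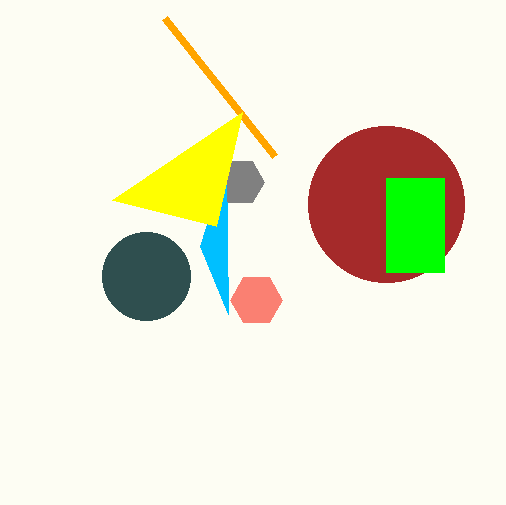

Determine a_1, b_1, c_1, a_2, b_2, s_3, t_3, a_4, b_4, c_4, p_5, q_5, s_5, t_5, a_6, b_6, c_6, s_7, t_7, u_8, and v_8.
a_1 = 386
b_1 = 204
c_1 = 78
a_2 = 240
b_2 = 182
s_3 = 274
t_3 = 156
a_4 = 146
b_4 = 276
c_4 = 44
p_5 = 386
q_5 = 178
s_5 = 444
t_5 = 272
a_6 = 256
b_6 = 300
c_6 = 26
s_7 = 200
t_7 = 246
u_8 = 112
v_8 = 200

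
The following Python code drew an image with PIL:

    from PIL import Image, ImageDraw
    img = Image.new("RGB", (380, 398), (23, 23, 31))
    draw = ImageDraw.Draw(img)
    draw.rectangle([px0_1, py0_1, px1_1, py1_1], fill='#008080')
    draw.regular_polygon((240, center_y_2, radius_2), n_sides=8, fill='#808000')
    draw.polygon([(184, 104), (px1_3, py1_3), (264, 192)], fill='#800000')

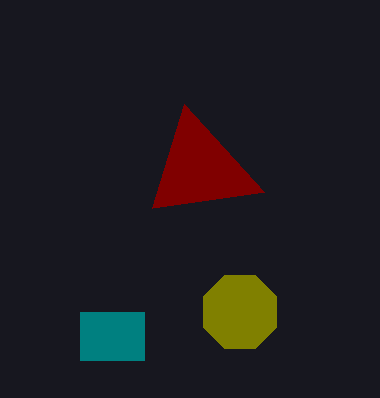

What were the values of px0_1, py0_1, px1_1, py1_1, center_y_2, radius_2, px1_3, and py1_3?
px0_1 = 80; py0_1 = 312; px1_1 = 144; py1_1 = 360; center_y_2 = 312; radius_2 = 40; px1_3 = 152; py1_3 = 208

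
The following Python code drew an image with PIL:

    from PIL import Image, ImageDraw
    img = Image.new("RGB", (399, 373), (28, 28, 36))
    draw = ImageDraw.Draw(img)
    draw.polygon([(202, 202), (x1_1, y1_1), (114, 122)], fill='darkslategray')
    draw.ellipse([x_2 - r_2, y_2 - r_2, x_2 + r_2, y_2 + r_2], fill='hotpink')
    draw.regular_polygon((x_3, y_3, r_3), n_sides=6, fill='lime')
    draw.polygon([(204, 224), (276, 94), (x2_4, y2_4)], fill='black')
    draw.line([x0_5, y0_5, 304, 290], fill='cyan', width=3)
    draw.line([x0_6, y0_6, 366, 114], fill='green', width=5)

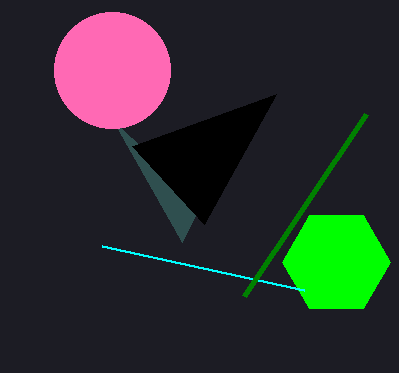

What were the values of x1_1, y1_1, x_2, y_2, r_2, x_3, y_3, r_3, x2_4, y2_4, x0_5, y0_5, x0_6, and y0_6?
x1_1 = 182; y1_1 = 242; x_2 = 112; y_2 = 70; r_2 = 58; x_3 = 336; y_3 = 262; r_3 = 54; x2_4 = 132; y2_4 = 146; x0_5 = 102; y0_5 = 246; x0_6 = 244; y0_6 = 296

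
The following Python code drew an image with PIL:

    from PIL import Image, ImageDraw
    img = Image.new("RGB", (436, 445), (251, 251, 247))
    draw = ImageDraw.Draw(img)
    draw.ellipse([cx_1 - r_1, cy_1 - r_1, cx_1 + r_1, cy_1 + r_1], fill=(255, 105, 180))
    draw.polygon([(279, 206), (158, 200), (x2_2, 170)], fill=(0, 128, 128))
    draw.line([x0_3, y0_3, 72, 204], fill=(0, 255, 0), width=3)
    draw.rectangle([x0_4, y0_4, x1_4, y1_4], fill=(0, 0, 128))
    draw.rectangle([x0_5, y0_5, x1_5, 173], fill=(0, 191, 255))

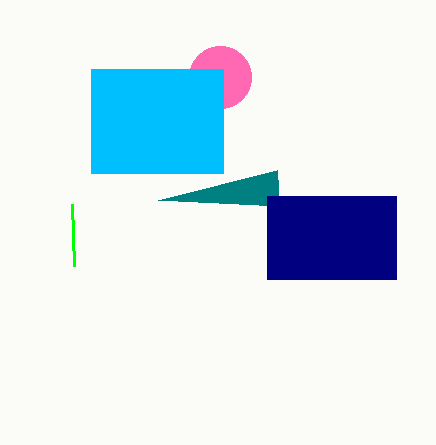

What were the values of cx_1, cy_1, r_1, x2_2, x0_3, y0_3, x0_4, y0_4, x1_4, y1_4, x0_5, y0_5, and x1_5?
cx_1 = 220; cy_1 = 77; r_1 = 31; x2_2 = 277; x0_3 = 74; y0_3 = 266; x0_4 = 267; y0_4 = 196; x1_4 = 396; y1_4 = 279; x0_5 = 91; y0_5 = 69; x1_5 = 223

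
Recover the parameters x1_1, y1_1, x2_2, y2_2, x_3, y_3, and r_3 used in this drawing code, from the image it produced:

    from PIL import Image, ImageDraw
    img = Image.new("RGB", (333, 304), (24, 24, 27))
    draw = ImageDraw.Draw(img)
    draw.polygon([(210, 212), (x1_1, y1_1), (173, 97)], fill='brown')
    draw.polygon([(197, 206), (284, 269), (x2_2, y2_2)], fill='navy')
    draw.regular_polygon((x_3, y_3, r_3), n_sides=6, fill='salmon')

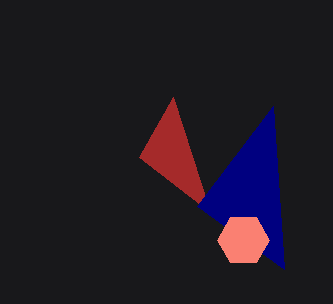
x1_1 = 139
y1_1 = 157
x2_2 = 273
y2_2 = 106
x_3 = 243
y_3 = 240
r_3 = 26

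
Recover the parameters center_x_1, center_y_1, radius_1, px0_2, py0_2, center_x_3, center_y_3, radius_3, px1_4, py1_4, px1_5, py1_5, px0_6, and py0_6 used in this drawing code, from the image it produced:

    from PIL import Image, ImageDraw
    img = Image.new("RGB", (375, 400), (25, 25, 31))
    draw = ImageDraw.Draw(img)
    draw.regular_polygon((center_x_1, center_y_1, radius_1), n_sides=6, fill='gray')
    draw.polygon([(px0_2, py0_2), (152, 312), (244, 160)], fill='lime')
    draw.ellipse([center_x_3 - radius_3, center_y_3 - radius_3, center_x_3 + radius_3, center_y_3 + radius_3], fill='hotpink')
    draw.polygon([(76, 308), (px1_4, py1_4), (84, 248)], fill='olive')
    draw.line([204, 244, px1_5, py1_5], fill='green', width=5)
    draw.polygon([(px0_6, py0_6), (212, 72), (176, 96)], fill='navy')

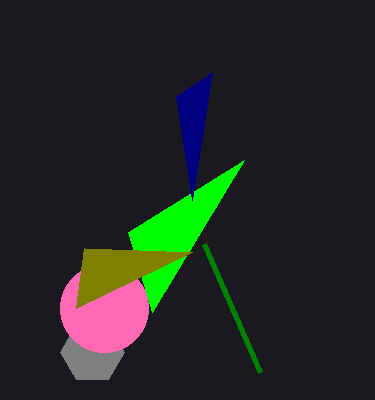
center_x_1 = 92; center_y_1 = 352; radius_1 = 32; px0_2 = 128; py0_2 = 232; center_x_3 = 104; center_y_3 = 308; radius_3 = 44; px1_4 = 192; py1_4 = 252; px1_5 = 260; py1_5 = 372; px0_6 = 192; py0_6 = 200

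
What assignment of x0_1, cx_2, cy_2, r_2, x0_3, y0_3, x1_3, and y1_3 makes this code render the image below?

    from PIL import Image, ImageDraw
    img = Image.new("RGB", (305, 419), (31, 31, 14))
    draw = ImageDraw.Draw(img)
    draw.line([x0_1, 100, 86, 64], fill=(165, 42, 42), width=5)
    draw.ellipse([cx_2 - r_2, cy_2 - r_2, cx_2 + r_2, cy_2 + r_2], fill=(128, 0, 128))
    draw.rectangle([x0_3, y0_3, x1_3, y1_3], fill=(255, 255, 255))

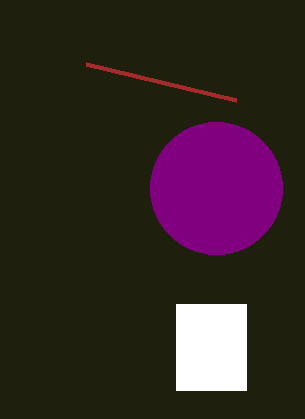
x0_1 = 236, cx_2 = 216, cy_2 = 188, r_2 = 66, x0_3 = 176, y0_3 = 304, x1_3 = 246, y1_3 = 390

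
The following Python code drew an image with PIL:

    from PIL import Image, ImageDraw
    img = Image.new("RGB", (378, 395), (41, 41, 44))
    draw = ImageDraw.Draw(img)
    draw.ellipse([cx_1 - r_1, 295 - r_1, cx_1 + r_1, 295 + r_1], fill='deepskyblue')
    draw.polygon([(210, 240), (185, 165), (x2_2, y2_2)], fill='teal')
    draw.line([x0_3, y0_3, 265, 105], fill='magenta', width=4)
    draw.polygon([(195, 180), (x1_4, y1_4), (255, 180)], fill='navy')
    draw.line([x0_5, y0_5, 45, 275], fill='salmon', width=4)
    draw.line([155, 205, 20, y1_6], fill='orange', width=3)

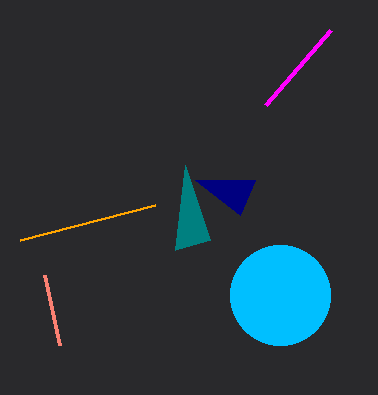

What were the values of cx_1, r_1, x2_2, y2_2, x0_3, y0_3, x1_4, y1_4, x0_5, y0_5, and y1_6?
cx_1 = 280, r_1 = 50, x2_2 = 175, y2_2 = 250, x0_3 = 330, y0_3 = 30, x1_4 = 240, y1_4 = 215, x0_5 = 60, y0_5 = 345, y1_6 = 240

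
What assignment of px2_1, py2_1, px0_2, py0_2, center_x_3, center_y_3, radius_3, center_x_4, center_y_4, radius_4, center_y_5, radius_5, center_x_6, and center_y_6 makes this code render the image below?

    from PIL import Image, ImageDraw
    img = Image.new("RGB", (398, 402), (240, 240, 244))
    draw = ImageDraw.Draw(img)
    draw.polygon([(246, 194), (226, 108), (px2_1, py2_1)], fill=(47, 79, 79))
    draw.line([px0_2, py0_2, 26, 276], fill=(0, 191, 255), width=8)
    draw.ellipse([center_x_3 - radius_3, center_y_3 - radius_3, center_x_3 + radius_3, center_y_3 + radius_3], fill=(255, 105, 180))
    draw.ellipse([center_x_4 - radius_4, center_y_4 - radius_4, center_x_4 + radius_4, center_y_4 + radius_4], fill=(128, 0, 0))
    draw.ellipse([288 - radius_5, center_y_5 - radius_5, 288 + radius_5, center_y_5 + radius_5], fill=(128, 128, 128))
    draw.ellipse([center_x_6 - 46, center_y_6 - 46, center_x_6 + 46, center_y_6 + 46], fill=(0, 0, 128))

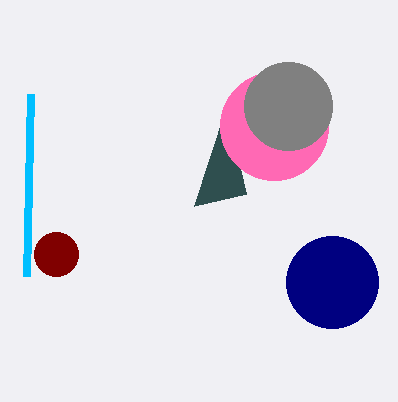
px2_1 = 194; py2_1 = 206; px0_2 = 30; py0_2 = 94; center_x_3 = 274; center_y_3 = 126; radius_3 = 54; center_x_4 = 56; center_y_4 = 254; radius_4 = 22; center_y_5 = 106; radius_5 = 44; center_x_6 = 332; center_y_6 = 282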